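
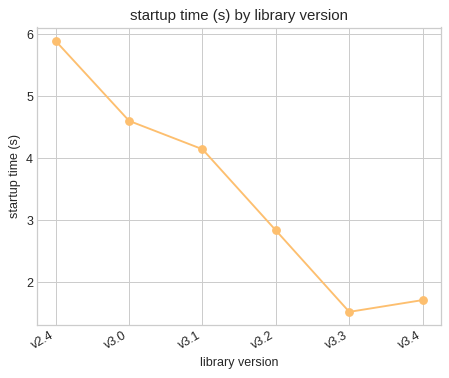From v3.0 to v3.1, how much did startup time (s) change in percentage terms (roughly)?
≈ -11.1%

v3.0 ≈ 4.5, v3.1 ≈ 4.0; (4.0 − 4.5) / 4.5 ≈ -11.1%.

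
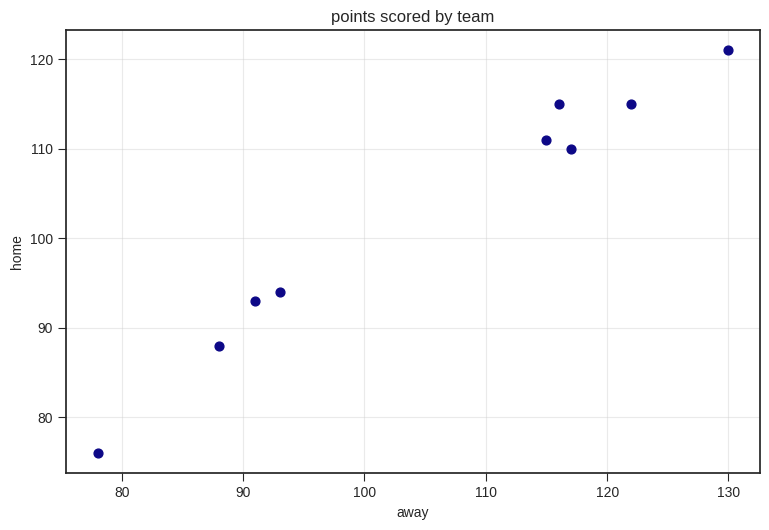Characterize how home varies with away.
Points are positively correlated; strong (|r| ≈ 1.0).

positive, strong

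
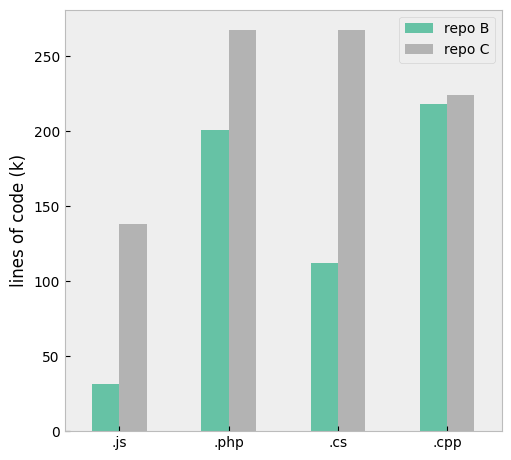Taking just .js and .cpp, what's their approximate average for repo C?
≈ 188

(150 + 225) / 2 ≈ 188.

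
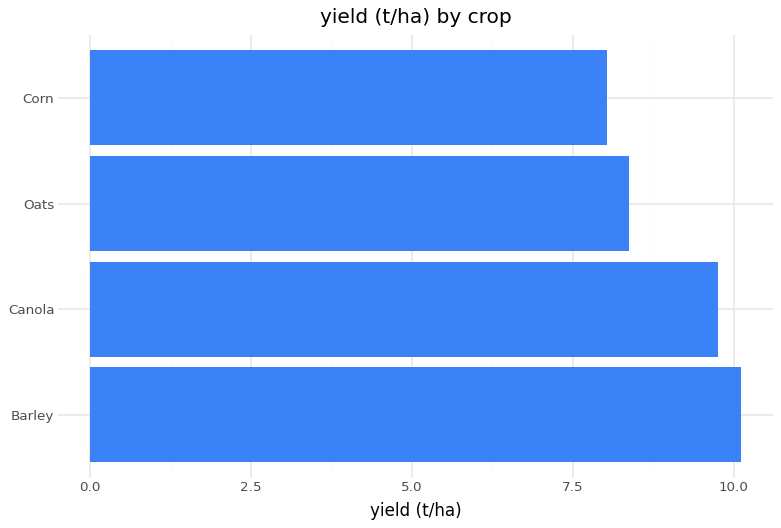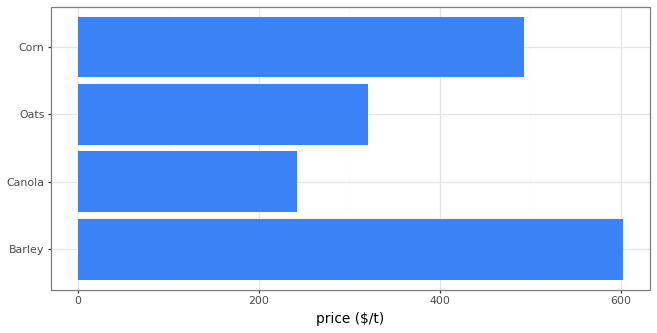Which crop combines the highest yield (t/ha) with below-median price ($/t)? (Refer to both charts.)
Chart 2 median price ($/t) ≈ 400; below-median crops: Canola, Oats. Among those, Canola has the highest yield (t/ha) (≈ 10).

Canola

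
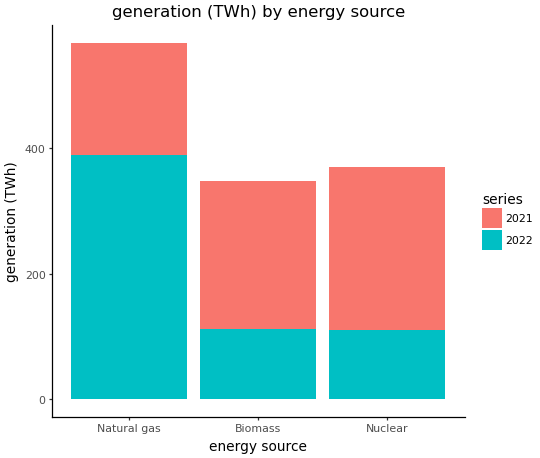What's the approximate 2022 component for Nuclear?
≈ 100

2022 top ≈ 100, bottom ≈ 0; segment ≈ 100.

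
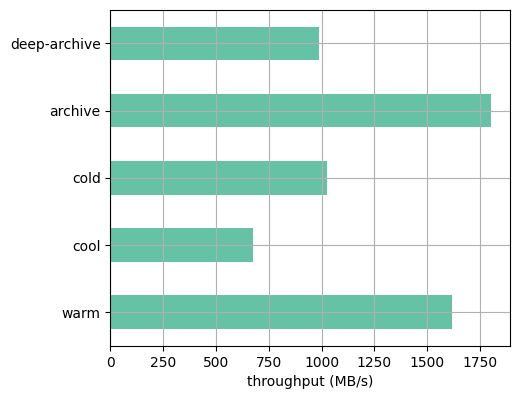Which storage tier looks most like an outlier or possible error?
archive ≈ 1800; the rest sit between ≈ 600 and ≈ 1600.

archive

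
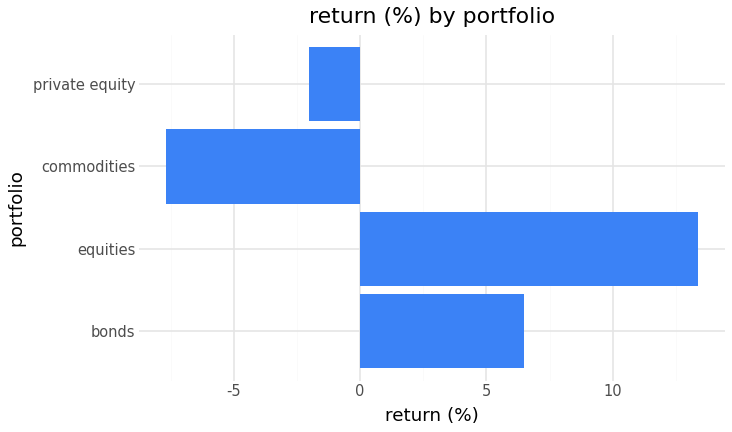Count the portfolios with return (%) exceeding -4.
3

Above -4: bonds, equities, private equity.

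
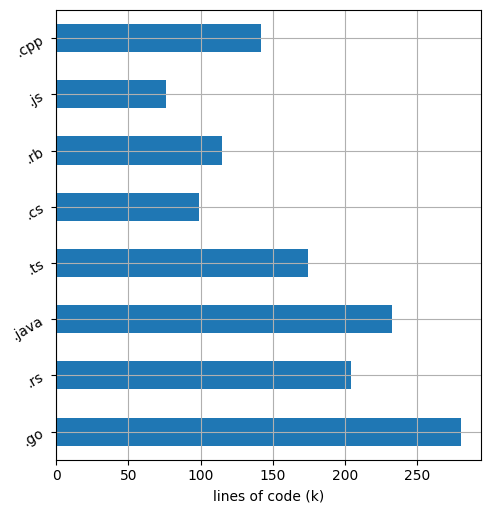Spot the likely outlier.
.go ≈ 275; the rest sit between ≈ 75 and ≈ 225.

.go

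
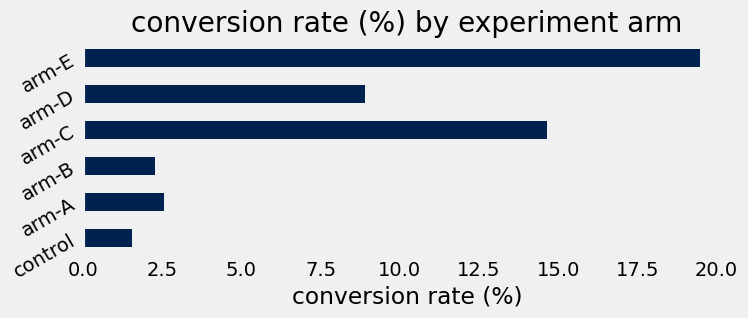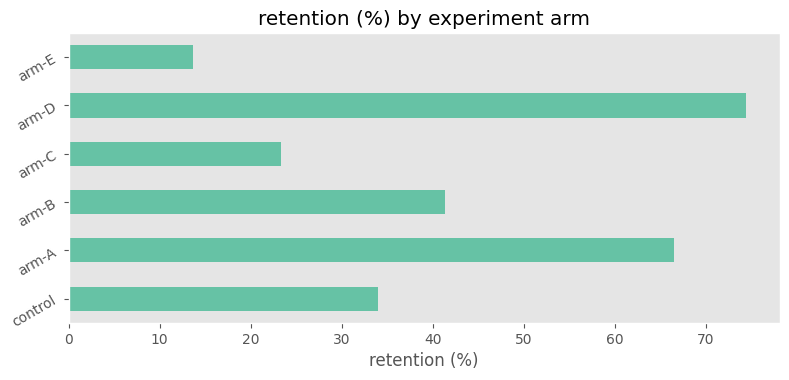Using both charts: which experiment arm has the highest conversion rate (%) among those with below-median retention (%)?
arm-E

Chart 2 median retention (%) ≈ 40; below-median experiment arms: control, arm-C, arm-E. Among those, arm-E has the highest conversion rate (%) (≈ 20).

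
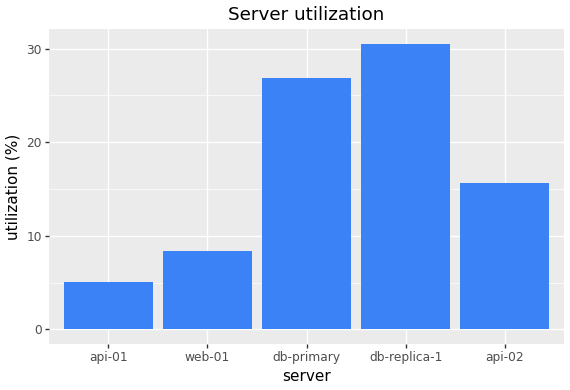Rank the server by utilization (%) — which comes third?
Top 4: db-replica-1 ≈ 30, db-primary ≈ 25, api-02 ≈ 15, web-01 ≈ 10.

api-02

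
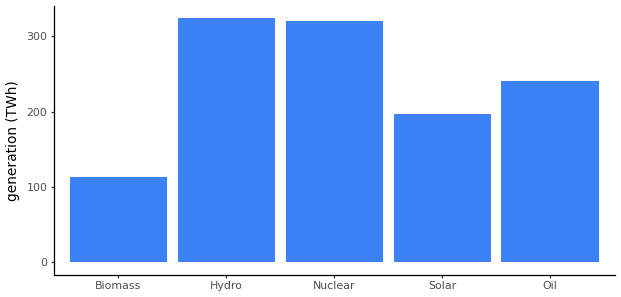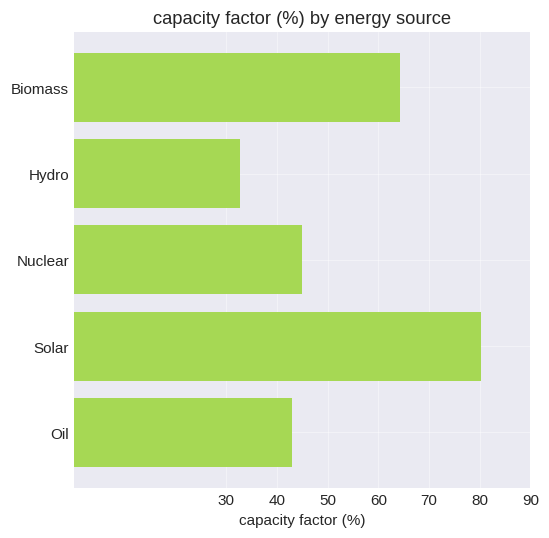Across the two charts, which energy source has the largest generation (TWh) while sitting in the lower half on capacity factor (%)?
Chart 2 median capacity factor (%) ≈ 50; below-median energy sources: Hydro, Oil. Among those, Hydro has the highest generation (TWh) (≈ 300).

Hydro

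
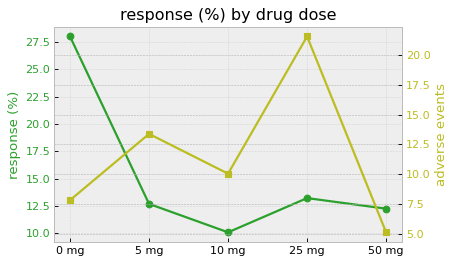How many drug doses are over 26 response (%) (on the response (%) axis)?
1

Above 26: 0 mg.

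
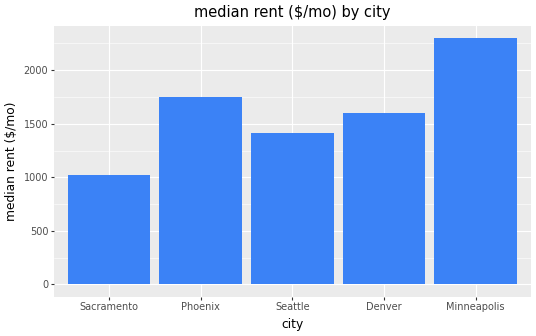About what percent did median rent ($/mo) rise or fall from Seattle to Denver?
≈ +14.3%

Seattle ≈ 1400, Denver ≈ 1600; (1600 − 1400) / 1400 ≈ +14.3%.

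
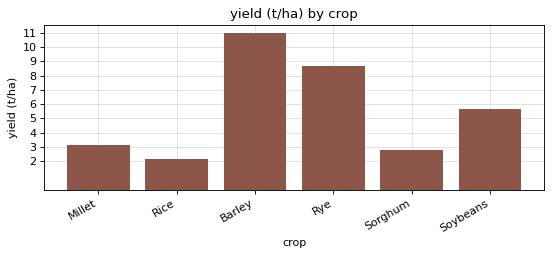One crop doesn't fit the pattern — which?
Barley

Barley ≈ 11; the rest sit between ≈ 2 and ≈ 9.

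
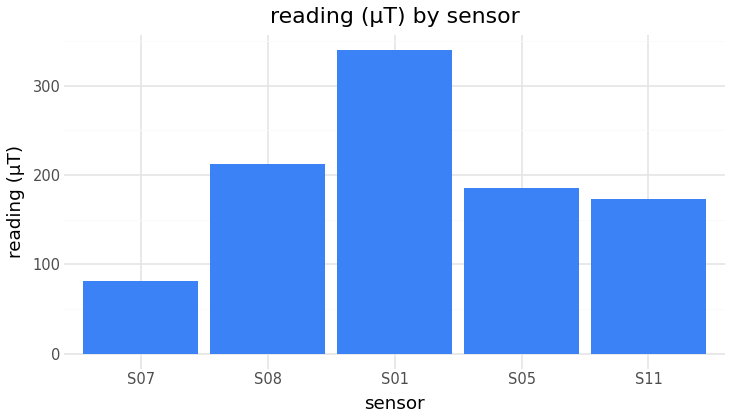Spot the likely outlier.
S01 ≈ 350; the rest sit between ≈ 100 and ≈ 200.

S01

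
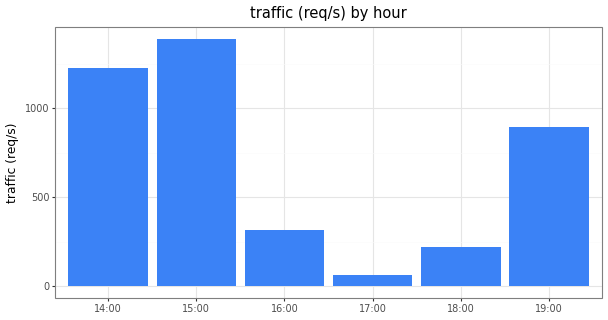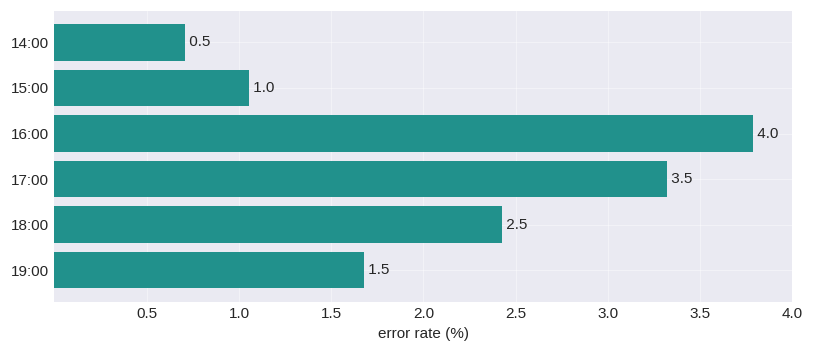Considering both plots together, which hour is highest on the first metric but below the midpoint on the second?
Chart 2 median error rate (%) ≈ 2; below-median hours: 14:00, 15:00, 19:00. Among those, 15:00 has the highest traffic (req/s) (≈ 1400).

15:00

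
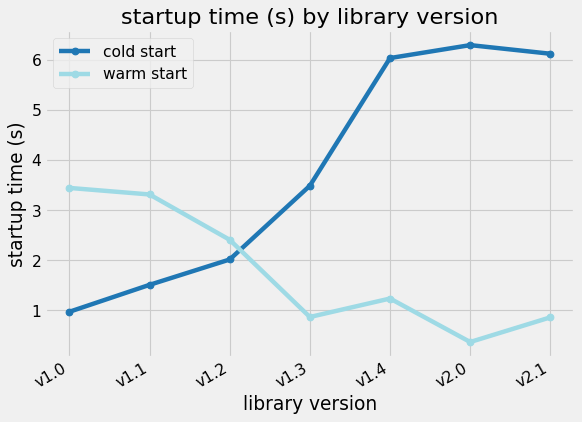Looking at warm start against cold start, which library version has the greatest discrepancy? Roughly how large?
v2.0, ≈ 6.0 s

v2.0: warm start ≈ 0.5, cold start ≈ 6.5 → gap ≈ 6.0. Next-largest (v2.1) is only ≈ 5.0.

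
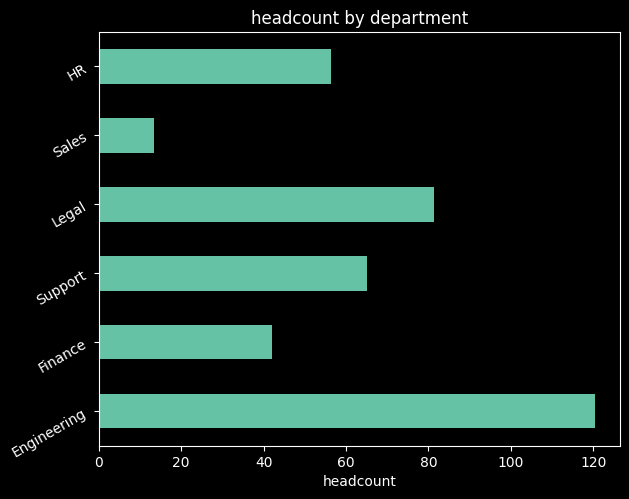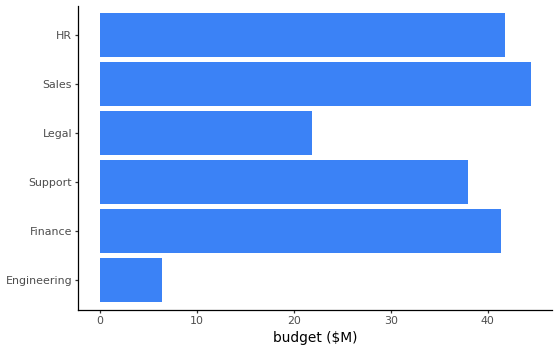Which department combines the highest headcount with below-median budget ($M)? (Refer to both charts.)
Engineering

Chart 2 median budget ($M) ≈ 40; below-median departments: Engineering, Support, Legal. Among those, Engineering has the highest headcount (≈ 120).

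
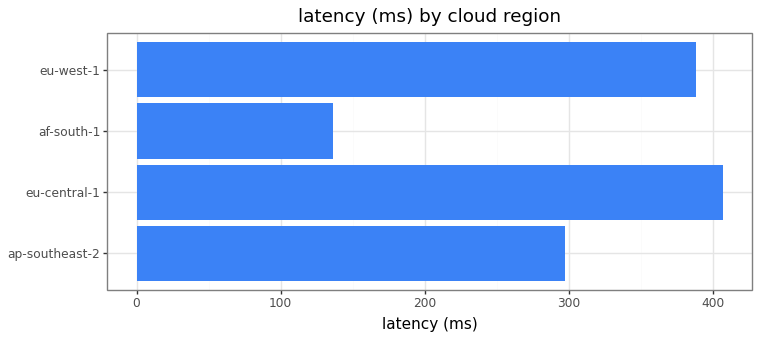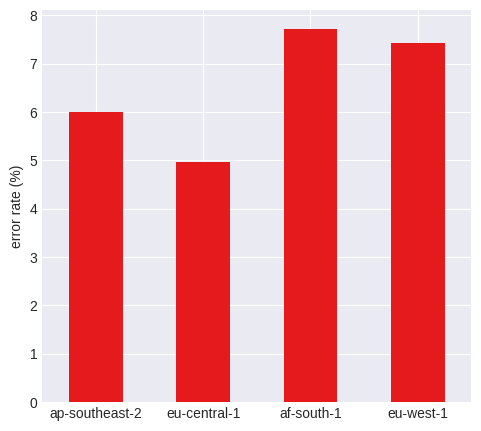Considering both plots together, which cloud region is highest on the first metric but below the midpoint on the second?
eu-central-1

Chart 2 median error rate (%) ≈ 7; below-median cloud regions: ap-southeast-2, eu-central-1. Among those, eu-central-1 has the highest latency (ms) (≈ 400).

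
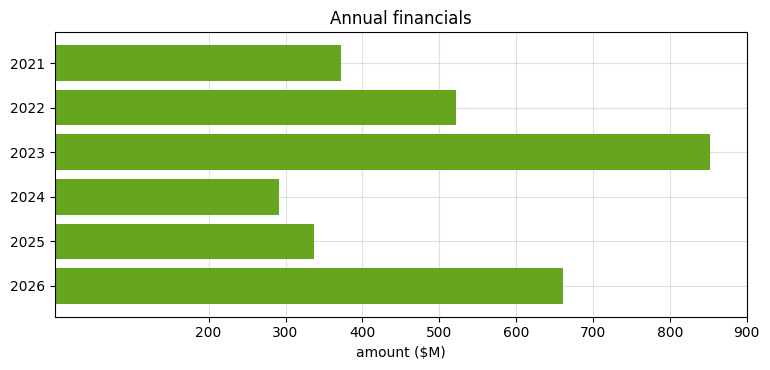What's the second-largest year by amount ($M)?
Top 3: 2023 ≈ 900, 2026 ≈ 700, 2022 ≈ 500.

2026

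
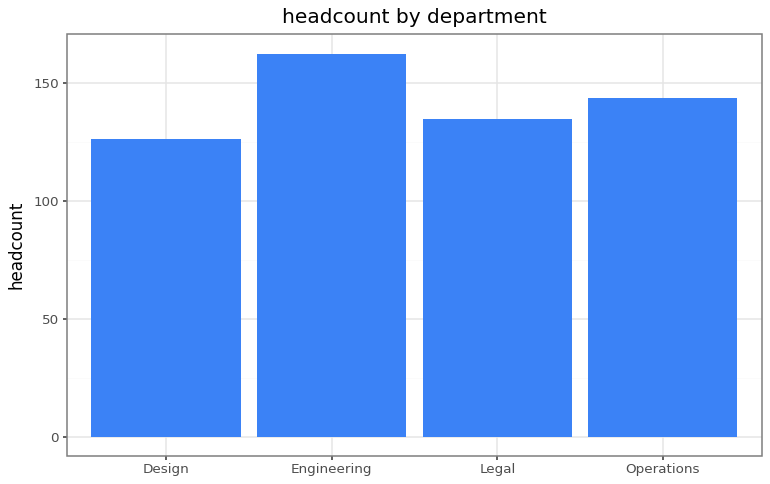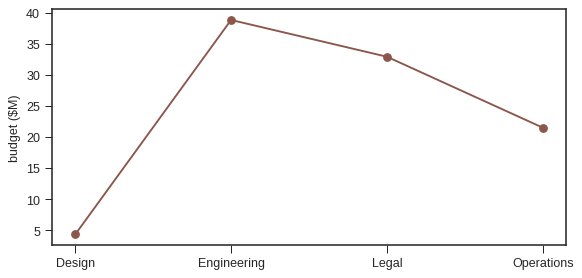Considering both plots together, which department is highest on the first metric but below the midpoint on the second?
Operations

Chart 2 median budget ($M) ≈ 25; below-median departments: Design, Operations. Among those, Operations has the highest headcount (≈ 140).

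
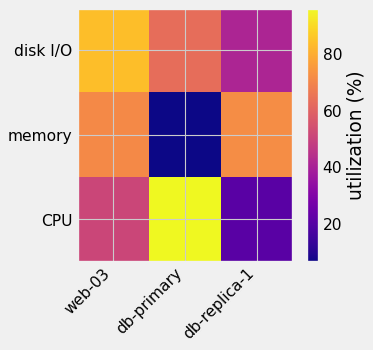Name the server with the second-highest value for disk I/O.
db-primary

Top 3 for disk I/O: web-03 ≈ 80, db-primary ≈ 60, db-replica-1 ≈ 40.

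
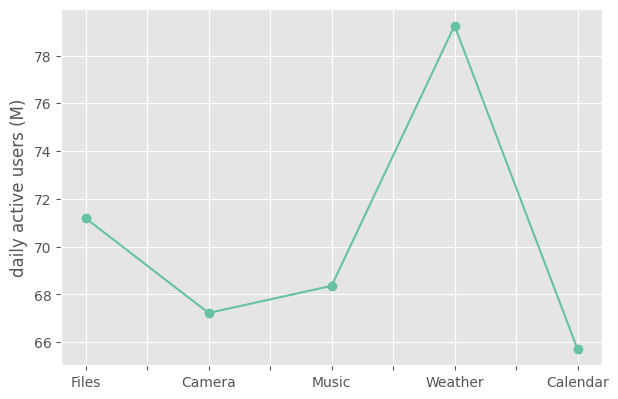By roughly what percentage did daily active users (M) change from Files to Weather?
Files ≈ 72, Weather ≈ 80; (80 − 72) / 72 ≈ +11.1%.

≈ +11.1%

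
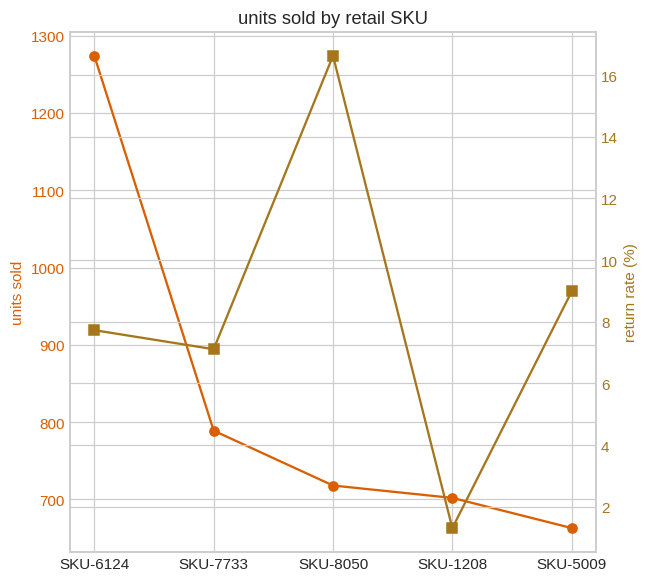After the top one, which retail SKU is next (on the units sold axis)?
SKU-7733

Top 3 (on the units sold axis): SKU-6124 ≈ 1300, SKU-7733 ≈ 800, SKU-8050 ≈ 700.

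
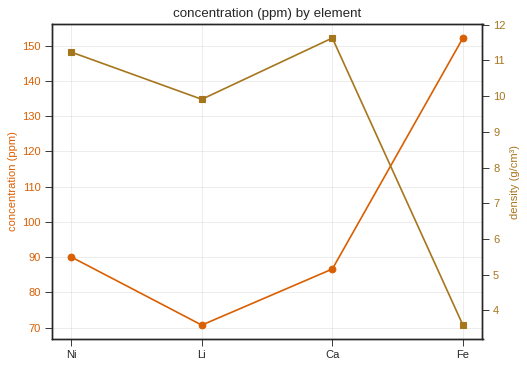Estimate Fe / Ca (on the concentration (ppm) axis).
≈ 1.67×

Fe ≈ 150, Ca ≈ 90; 150/90 ≈ 1.67.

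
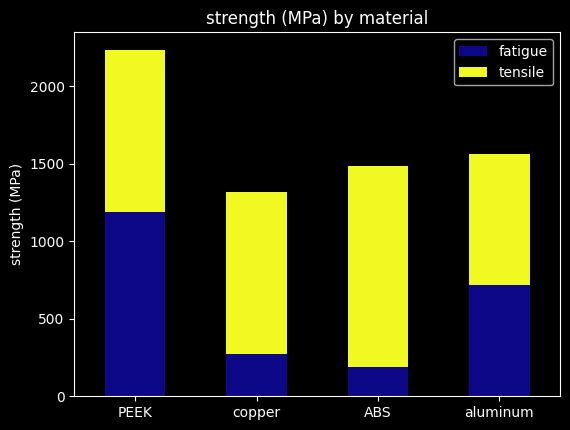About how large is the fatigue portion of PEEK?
≈ 1200

fatigue top ≈ 1200, bottom ≈ 0; segment ≈ 1200.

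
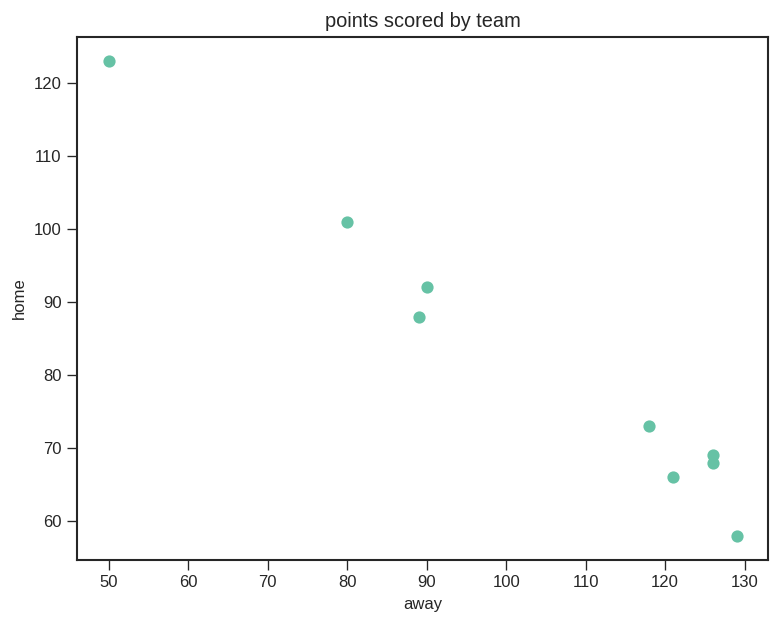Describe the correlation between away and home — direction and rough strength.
Points are negatively correlated; strong (|r| ≈ 1.0).

negative, strong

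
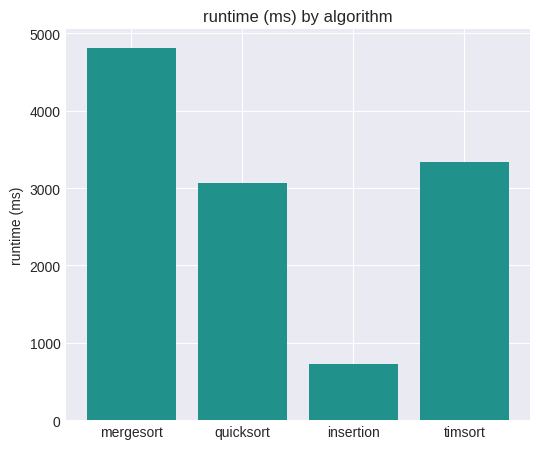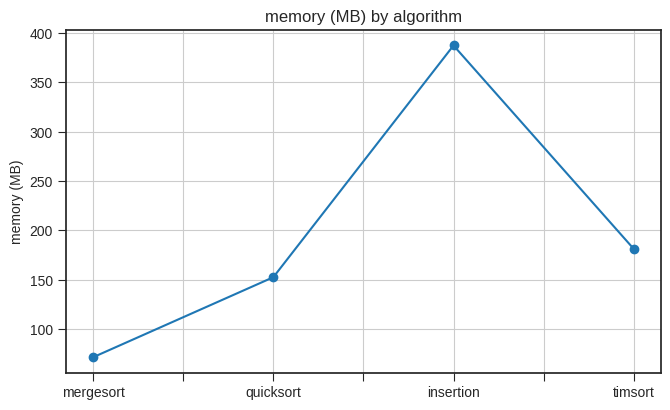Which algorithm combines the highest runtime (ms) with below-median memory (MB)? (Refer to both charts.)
mergesort

Chart 2 median memory (MB) ≈ 150; below-median algorithms: mergesort, quicksort. Among those, mergesort has the highest runtime (ms) (≈ 5000).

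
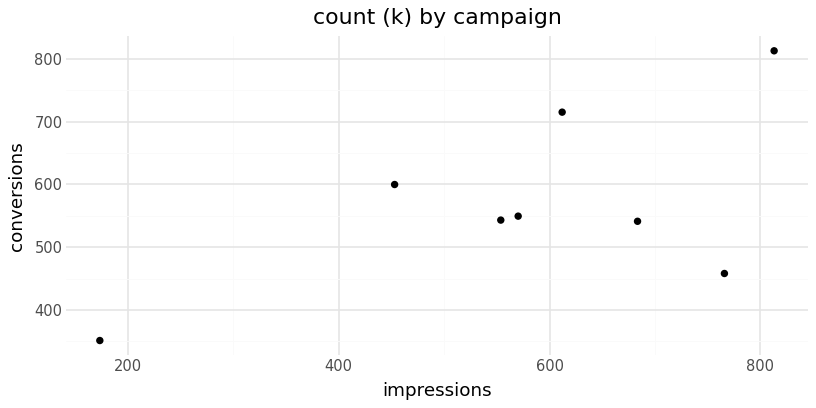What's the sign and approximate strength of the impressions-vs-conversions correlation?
positive, moderate

Points are positively correlated; moderate (|r| ≈ 0.6).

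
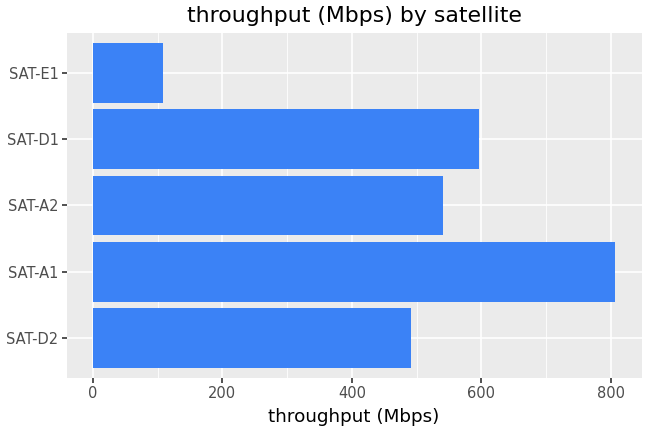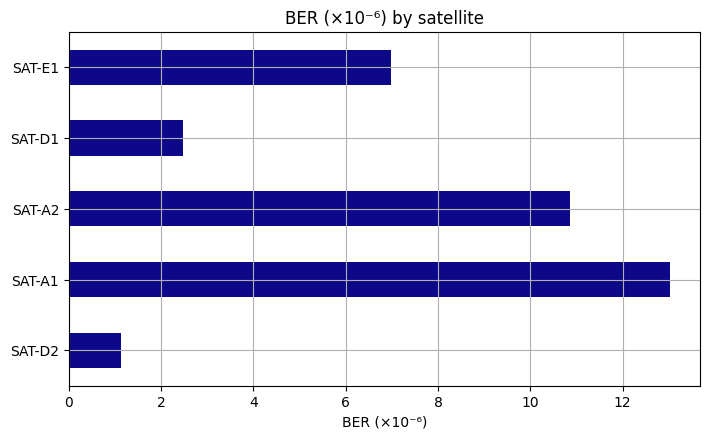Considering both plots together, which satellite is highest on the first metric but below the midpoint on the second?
Chart 2 median BER (×10⁻⁶) ≈ 6; below-median satellites: SAT-D2, SAT-D1. Among those, SAT-D1 has the highest throughput (Mbps) (≈ 600).

SAT-D1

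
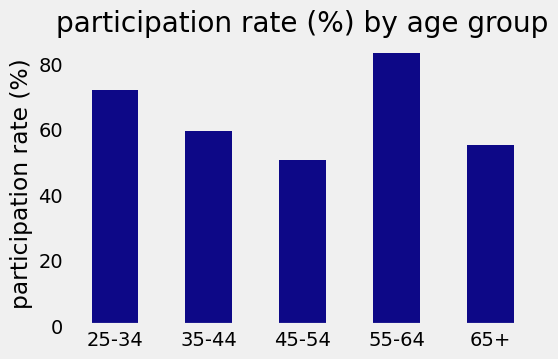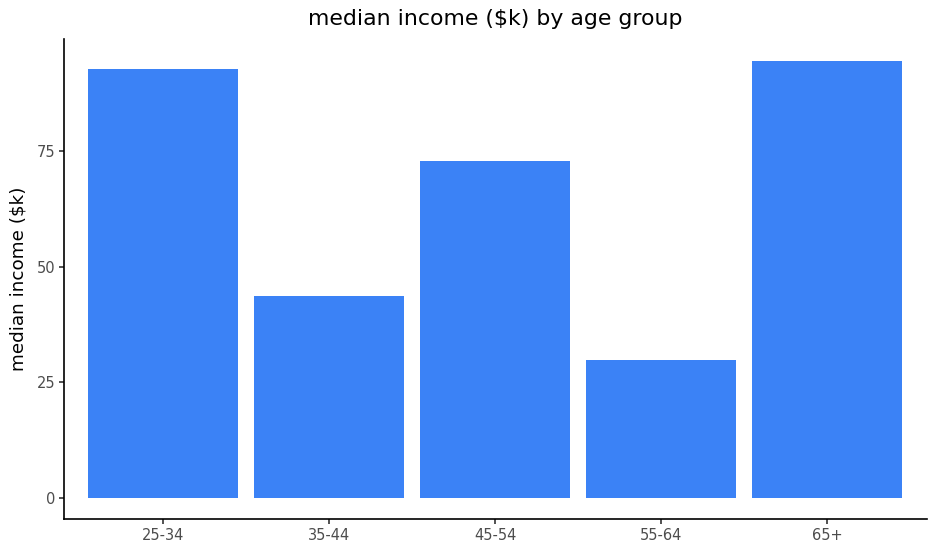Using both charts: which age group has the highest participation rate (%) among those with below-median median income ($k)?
55-64

Chart 2 median median income ($k) ≈ 70; below-median age groups: 35-44, 55-64. Among those, 55-64 has the highest participation rate (%) (≈ 80).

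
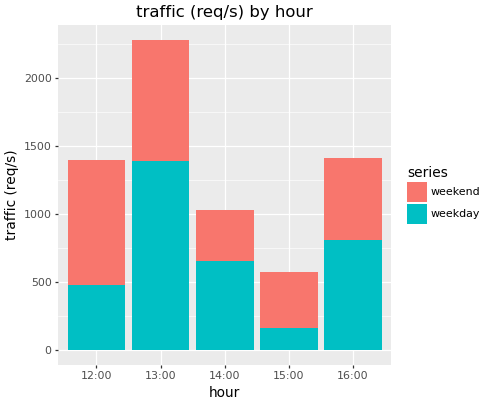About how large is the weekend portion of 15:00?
≈ 400

weekend top ≈ 600, bottom ≈ 200; segment ≈ 400.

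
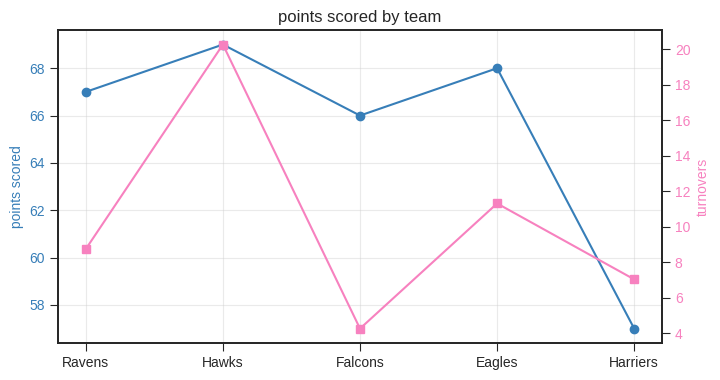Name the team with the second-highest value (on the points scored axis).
Top 3 (on the points scored axis): Hawks ≈ 69, Eagles ≈ 68, Ravens ≈ 67.

Eagles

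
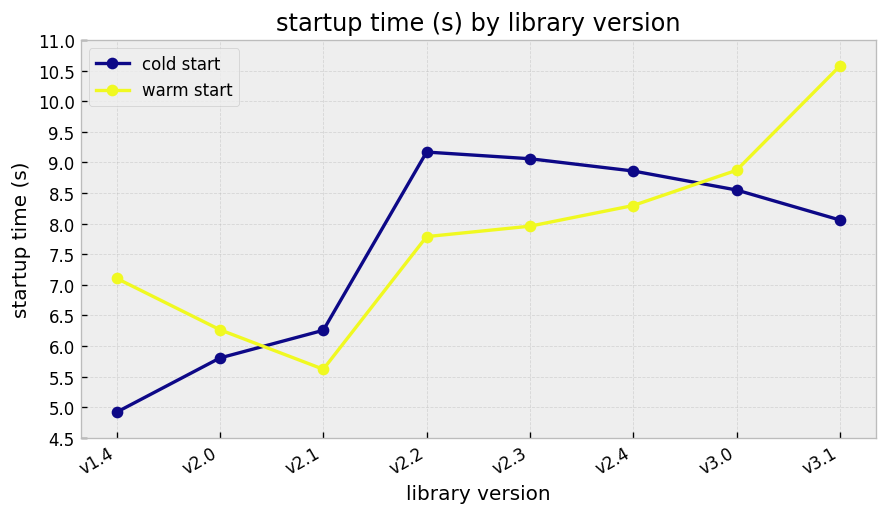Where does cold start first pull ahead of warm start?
v2.1

v2.0: cold start ≈ 6.0 vs warm start ≈ 6.5 (not yet); v2.1: cold start ≈ 6.5 vs warm start ≈ 5.5 (first crossover).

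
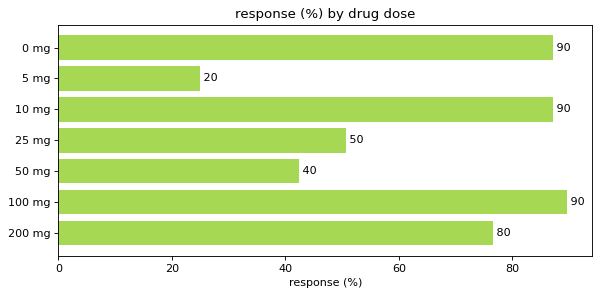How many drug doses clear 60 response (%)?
4

Above 60: 0 mg, 10 mg, 100 mg, 200 mg.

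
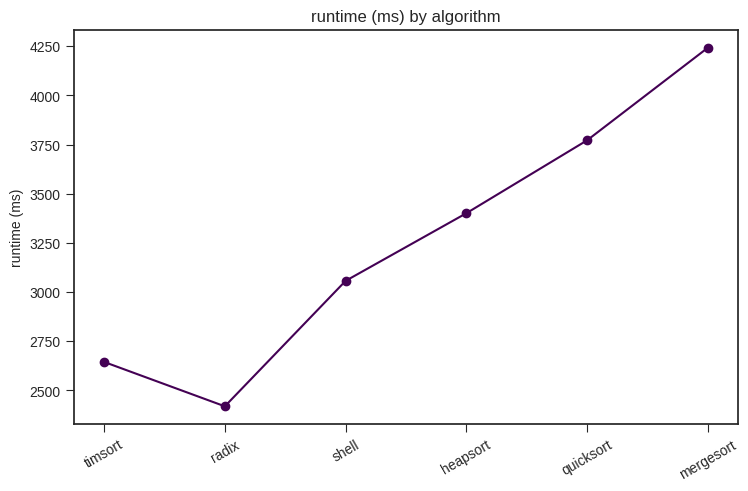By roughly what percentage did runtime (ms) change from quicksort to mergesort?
≈ +10.5%

quicksort ≈ 3800, mergesort ≈ 4200; (4200 − 3800) / 3800 ≈ +10.5%.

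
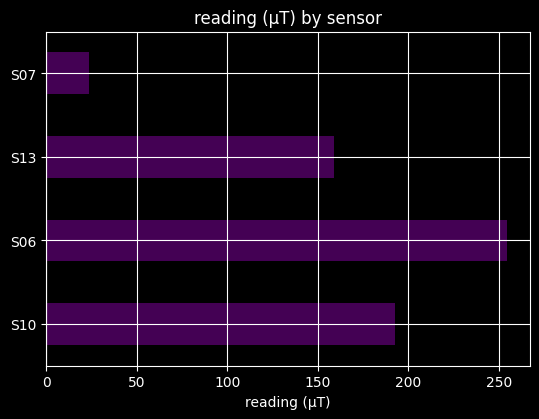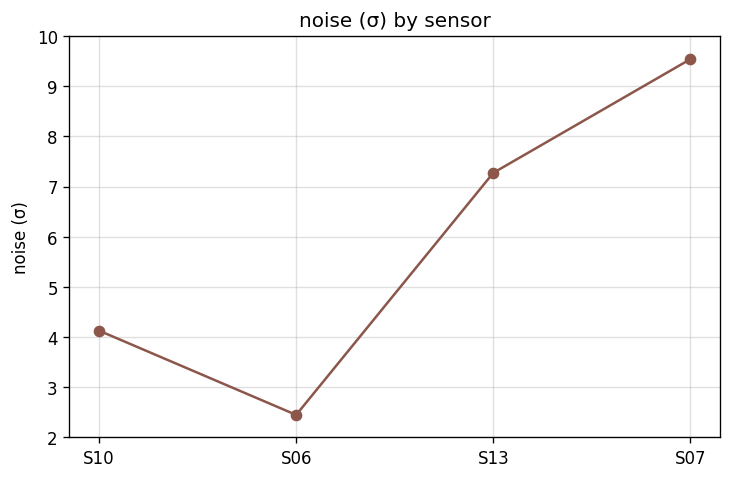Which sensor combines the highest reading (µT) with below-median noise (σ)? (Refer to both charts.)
S06

Chart 2 median noise (σ) ≈ 6; below-median sensors: S10, S06. Among those, S06 has the highest reading (µT) (≈ 250).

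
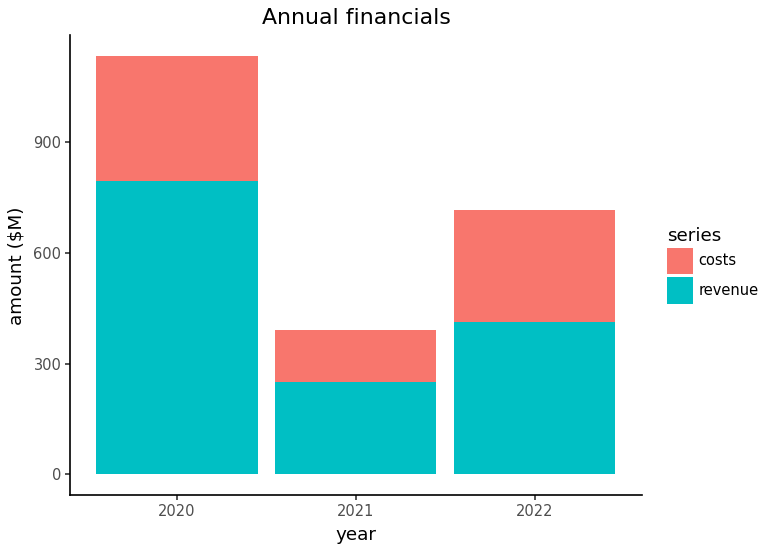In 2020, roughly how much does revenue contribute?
revenue top ≈ 800, bottom ≈ 0; segment ≈ 800.

≈ 800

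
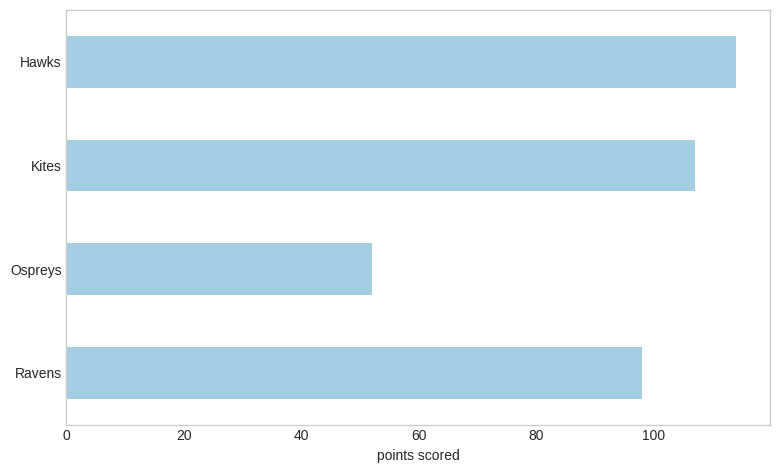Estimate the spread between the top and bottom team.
≈ 60

Max Hawks ≈ 110, min Ospreys ≈ 50; range ≈ 60.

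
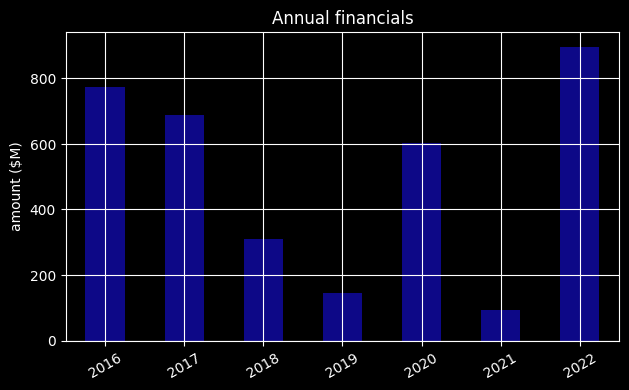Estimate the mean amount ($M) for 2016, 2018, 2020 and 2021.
≈ 450

(800 + 300 + 600 + 100) / 4 ≈ 450.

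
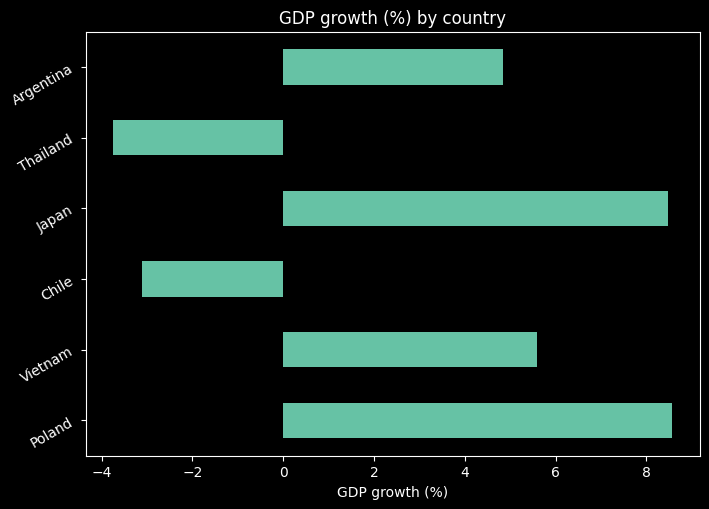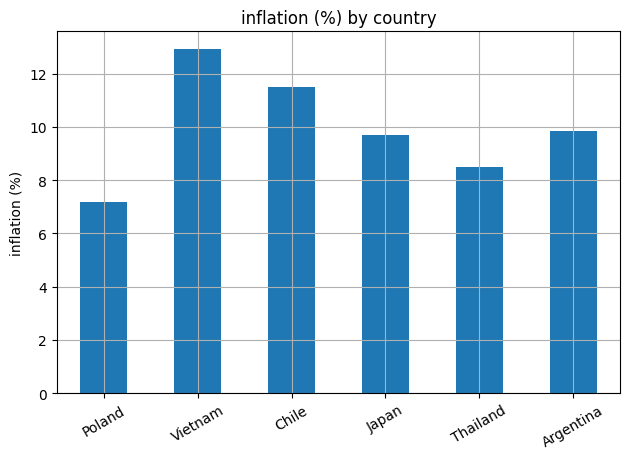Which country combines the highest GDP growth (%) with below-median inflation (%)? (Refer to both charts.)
Poland

Chart 2 median inflation (%) ≈ 10; below-median countries: Poland, Japan, Thailand. Among those, Poland has the highest GDP growth (%) (≈ 9).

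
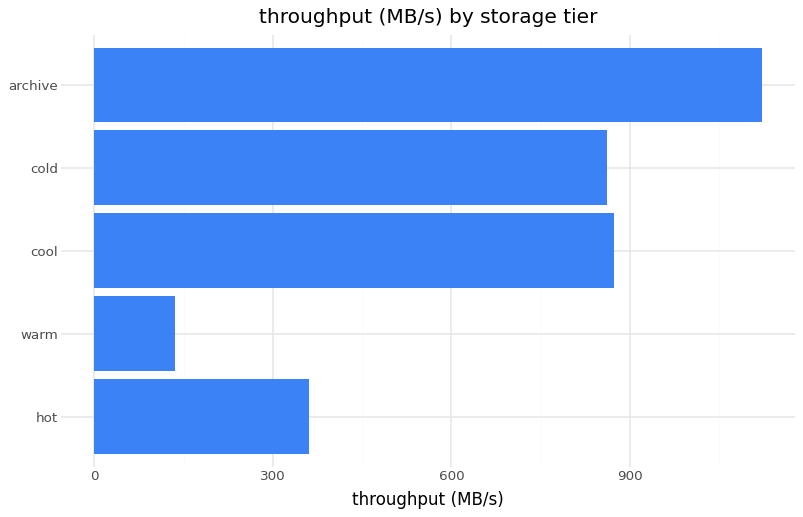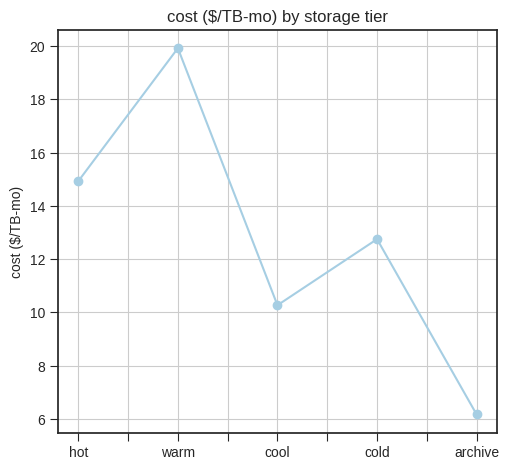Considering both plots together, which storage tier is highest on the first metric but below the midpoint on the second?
Chart 2 median cost ($/TB-mo) ≈ 12; below-median storage tiers: cool, archive. Among those, archive has the highest throughput (MB/s) (≈ 1200).

archive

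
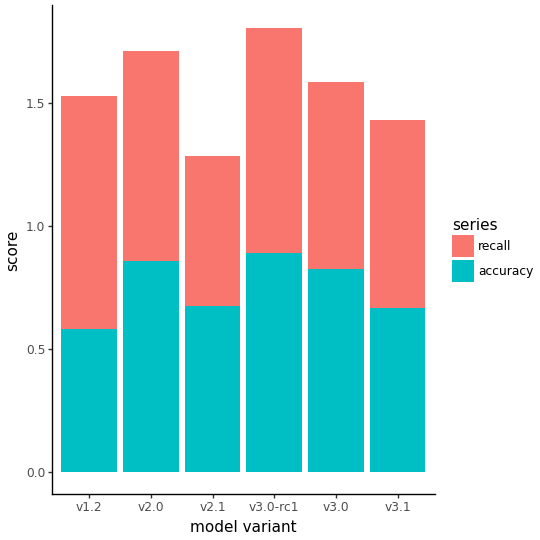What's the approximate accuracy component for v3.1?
accuracy top ≈ 0.6, bottom ≈ 0.0; segment ≈ 0.6.

≈ 0.6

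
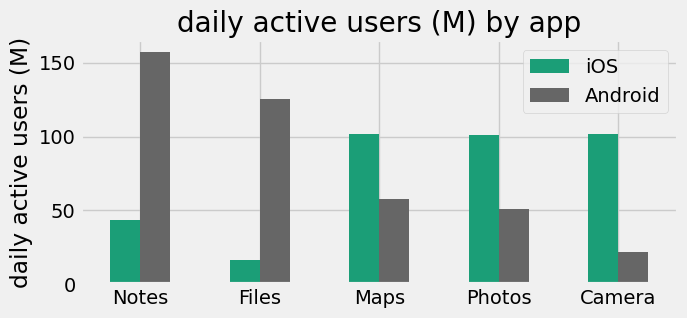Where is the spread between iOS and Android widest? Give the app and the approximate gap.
Notes: iOS ≈ 40, Android ≈ 160 → gap ≈ 120. Next-largest (Files) is only ≈ 100.

Notes, ≈ 120 M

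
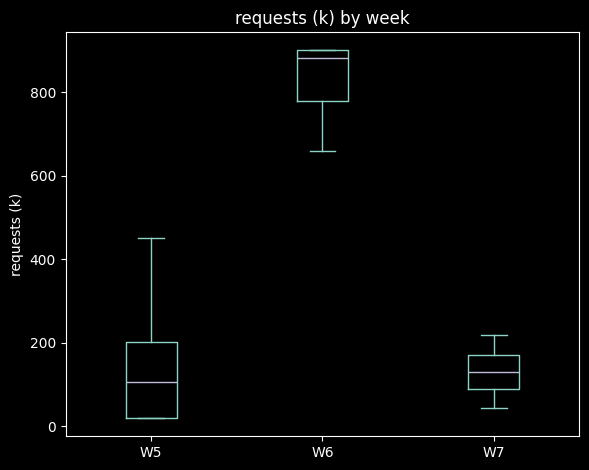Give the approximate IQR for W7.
Q3 ≈ 200, Q1 ≈ 100; IQR ≈ 100.

≈ 100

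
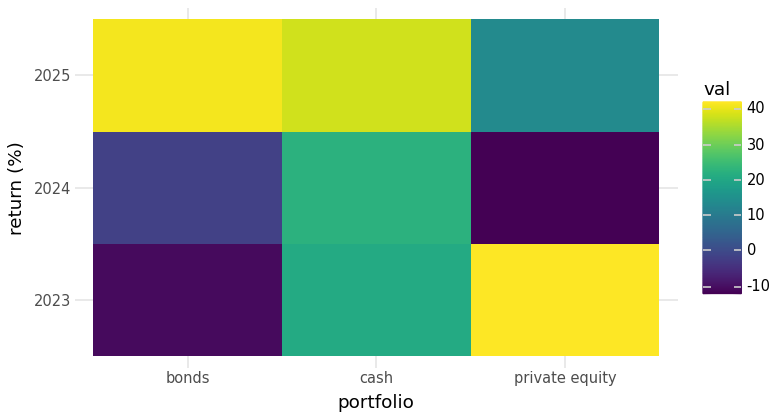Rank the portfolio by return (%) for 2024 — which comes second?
Top 3 for 2024: cash ≈ 20, bonds ≈ 0, private equity ≈ -10.

bonds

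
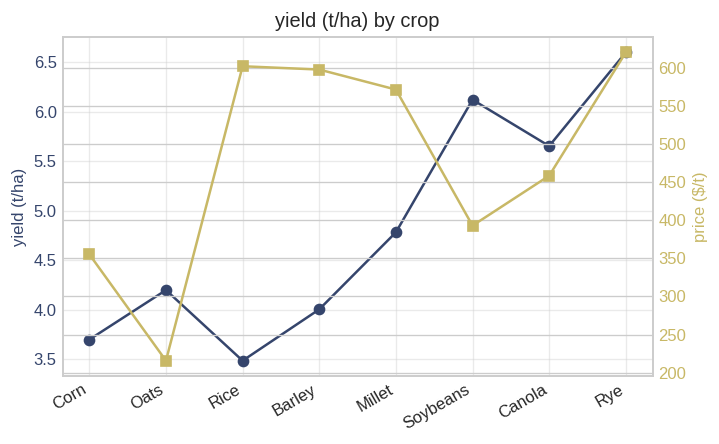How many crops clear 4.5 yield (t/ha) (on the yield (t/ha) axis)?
Above 4.5: Millet, Soybeans, Canola, Rye.

4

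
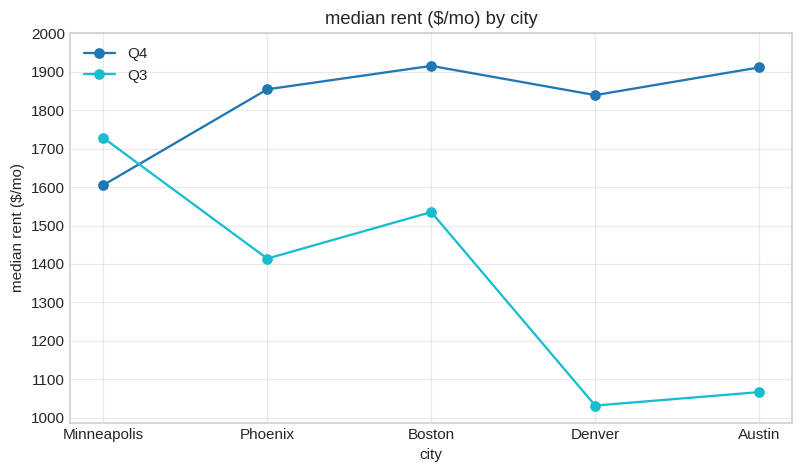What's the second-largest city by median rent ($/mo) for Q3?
Boston

Top 3 for Q3: Minneapolis ≈ 1700, Boston ≈ 1500, Phoenix ≈ 1400.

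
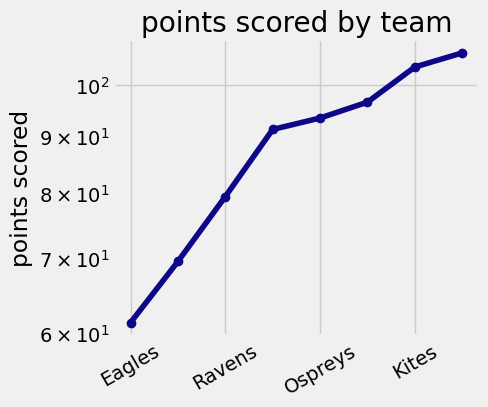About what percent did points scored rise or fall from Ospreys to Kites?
≈ +10.5%

Ospreys ≈ 95, Kites ≈ 105; (105 − 95) / 95 ≈ +10.5%.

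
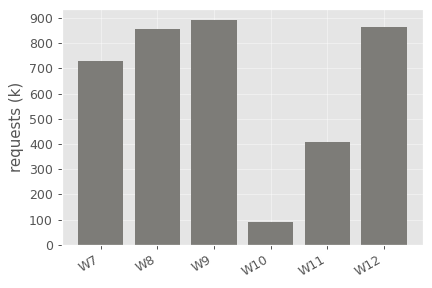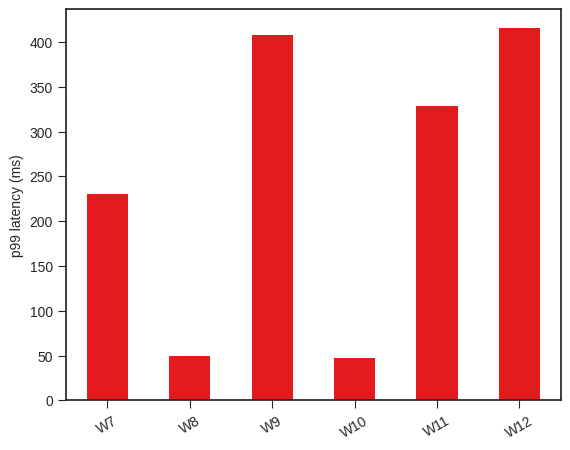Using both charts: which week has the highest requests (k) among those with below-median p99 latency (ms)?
W8

Chart 2 median p99 latency (ms) ≈ 300; below-median weeks: W7, W8, W10. Among those, W8 has the highest requests (k) (≈ 900).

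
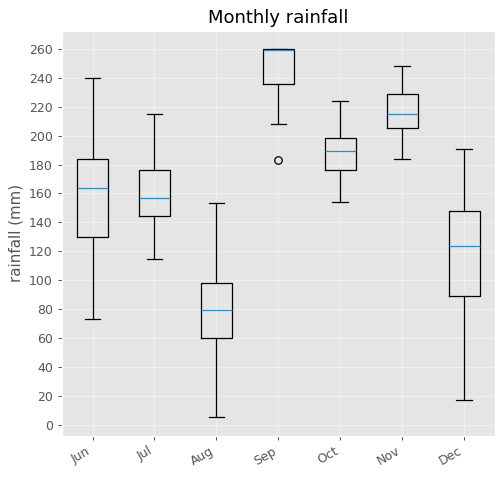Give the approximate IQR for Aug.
Q3 ≈ 100, Q1 ≈ 60; IQR ≈ 40.

≈ 40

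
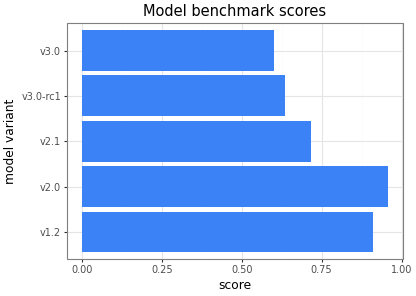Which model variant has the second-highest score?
v1.2

Top 3: v2.0 ≈ 1.0, v1.2 ≈ 0.9, v2.1 ≈ 0.7.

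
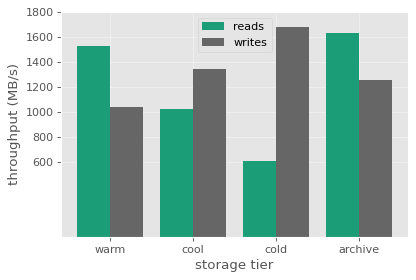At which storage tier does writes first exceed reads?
warm: writes ≈ 1000 vs reads ≈ 1600 (not yet); cool: writes ≈ 1400 vs reads ≈ 1000 (first crossover).

cool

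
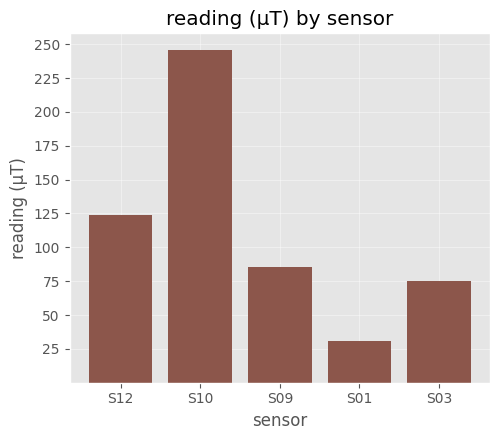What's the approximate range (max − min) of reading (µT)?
Max S10 ≈ 250, min S01 ≈ 25; range ≈ 225.

≈ 225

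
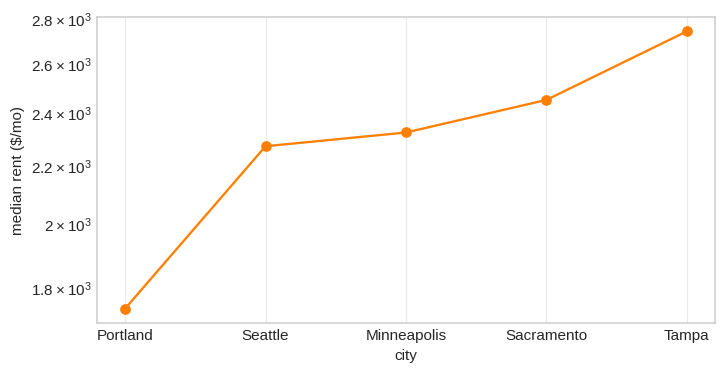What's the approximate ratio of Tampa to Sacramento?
≈ 1.12×

Tampa ≈ 2700, Sacramento ≈ 2400; 2700/2400 ≈ 1.12.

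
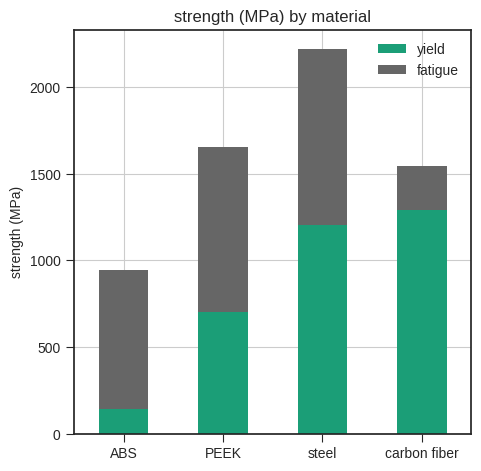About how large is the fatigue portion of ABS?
≈ 800

fatigue top ≈ 1000, bottom ≈ 200; segment ≈ 800.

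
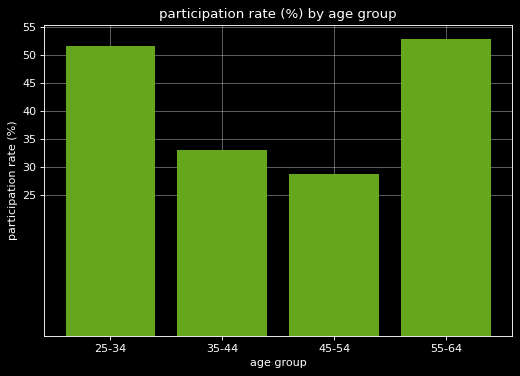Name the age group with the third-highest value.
Top 4: 55-64 ≈ 55, 25-34 ≈ 50, 35-44 ≈ 35, 45-54 ≈ 30.

35-44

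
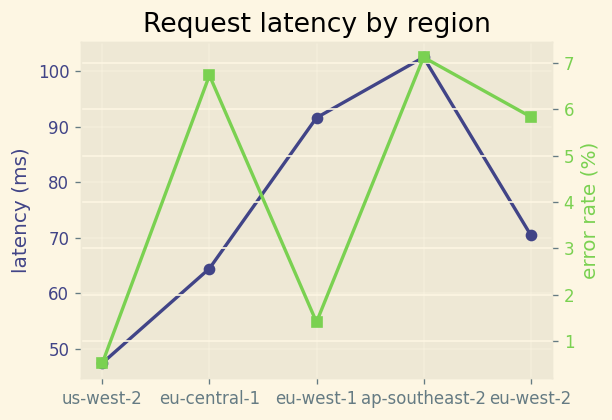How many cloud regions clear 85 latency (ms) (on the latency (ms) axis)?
Above 85: eu-west-1, ap-southeast-2.

2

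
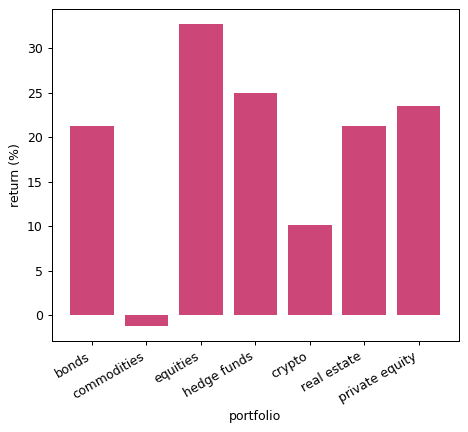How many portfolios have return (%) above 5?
6

Above 5: bonds, equities, hedge funds, crypto, real estate, private equity.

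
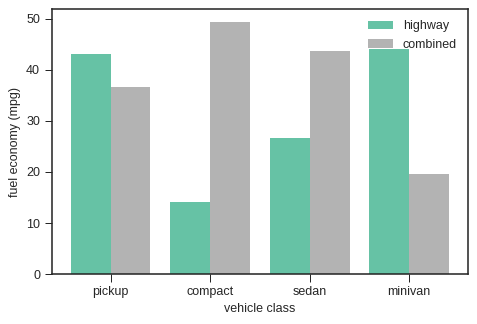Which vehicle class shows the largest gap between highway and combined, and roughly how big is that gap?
compact: highway ≈ 15, combined ≈ 50 → gap ≈ 35. Next-largest (minivan) is only ≈ 25.

compact, ≈ 35 mpg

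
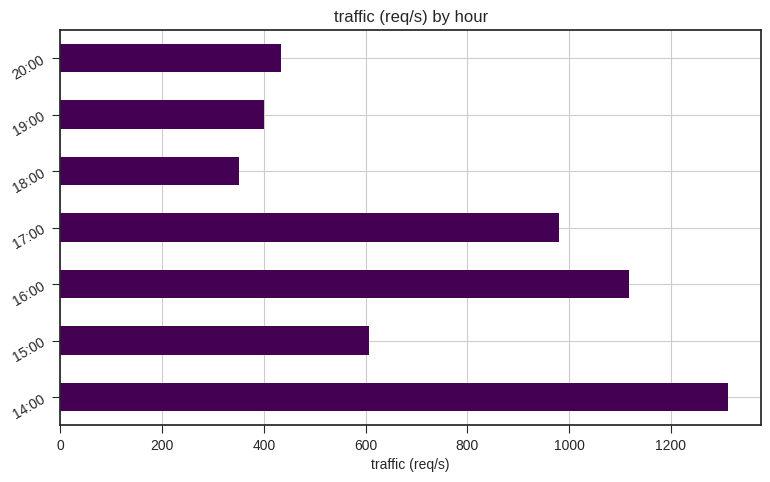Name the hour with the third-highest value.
17:00

Top 4: 14:00 ≈ 1400, 16:00 ≈ 1200, 17:00 ≈ 1000, 15:00 ≈ 600.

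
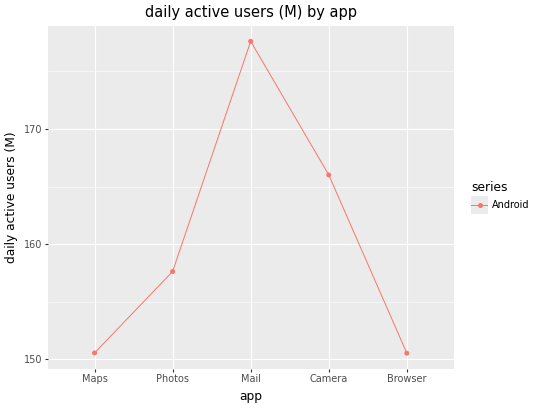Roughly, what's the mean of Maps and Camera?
≈ 158

(150 + 165) / 2 ≈ 158.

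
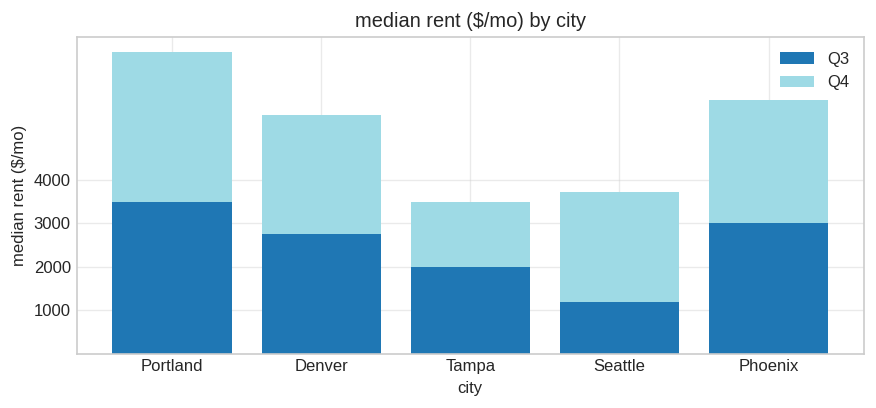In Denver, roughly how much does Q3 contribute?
≈ 3000

Q3 top ≈ 3000, bottom ≈ 0; segment ≈ 3000.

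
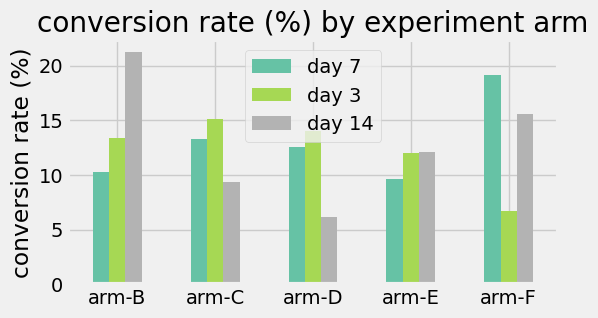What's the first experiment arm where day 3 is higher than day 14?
arm-B: day 3 ≈ 14 vs day 14 ≈ 22 (not yet); arm-C: day 3 ≈ 16 vs day 14 ≈ 10 (first crossover).

arm-C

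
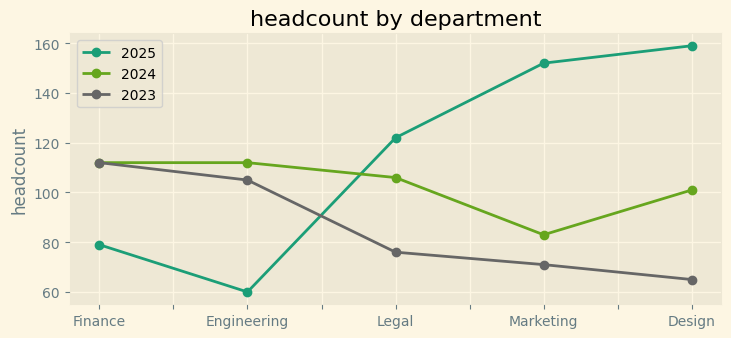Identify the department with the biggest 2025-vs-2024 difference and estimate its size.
Marketing, ≈ 70

Marketing: 2025 ≈ 150, 2024 ≈ 80 → gap ≈ 70. Next-largest (Design) is only ≈ 60.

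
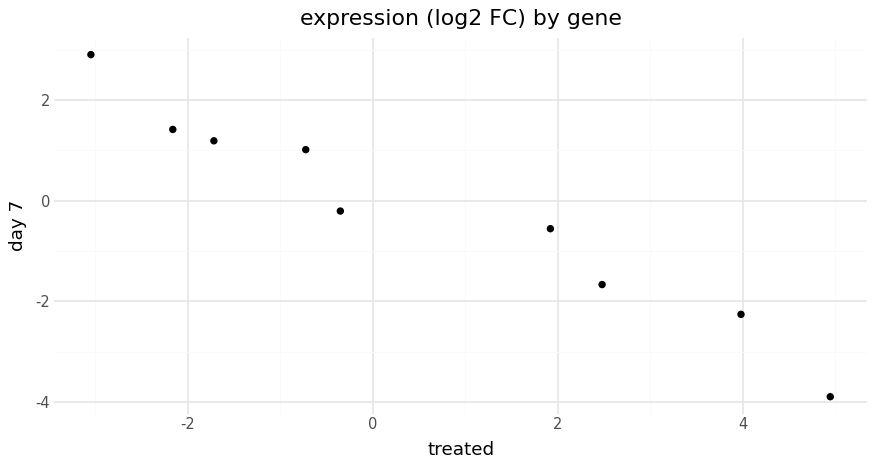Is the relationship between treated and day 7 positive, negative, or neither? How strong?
Points are negatively correlated; strong (|r| ≈ 1.0).

negative, strong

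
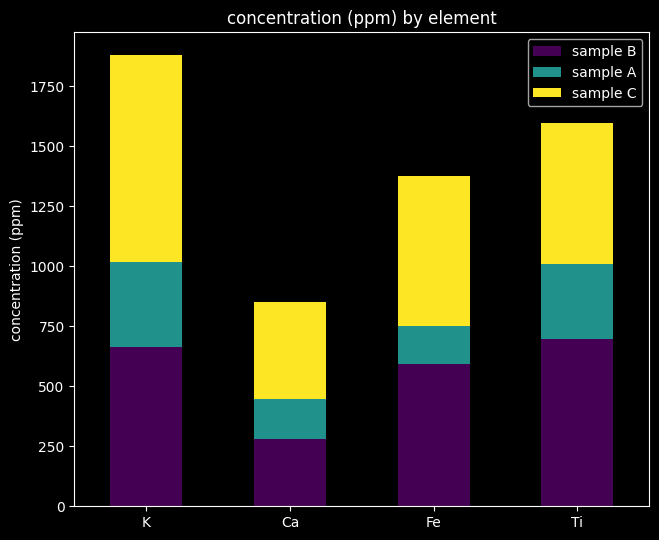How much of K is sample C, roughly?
sample C top ≈ 1800, bottom ≈ 1000; segment ≈ 800.

≈ 800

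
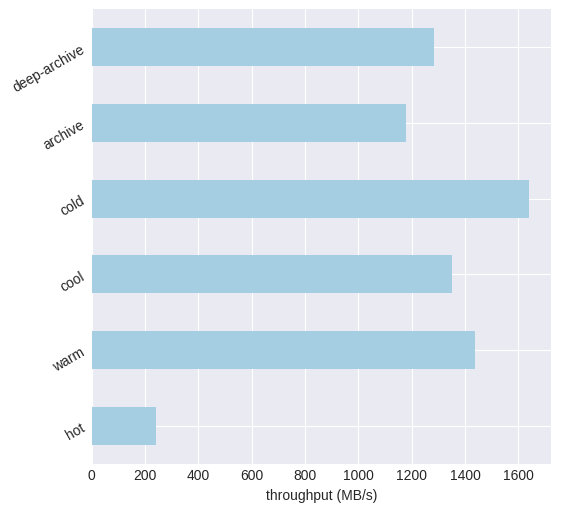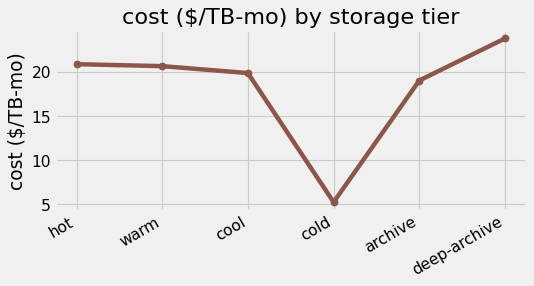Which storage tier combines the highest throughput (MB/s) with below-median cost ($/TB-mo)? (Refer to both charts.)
cold

Chart 2 median cost ($/TB-mo) ≈ 20; below-median storage tiers: cool, cold, archive. Among those, cold has the highest throughput (MB/s) (≈ 1600).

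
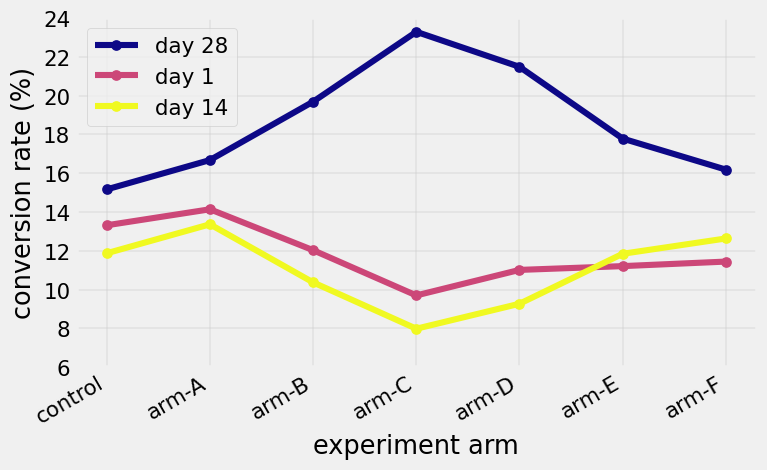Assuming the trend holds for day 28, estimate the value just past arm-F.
Last three: 22, 18, 16 → slope ≈ -3/step → next ≈ 13.

≈ 13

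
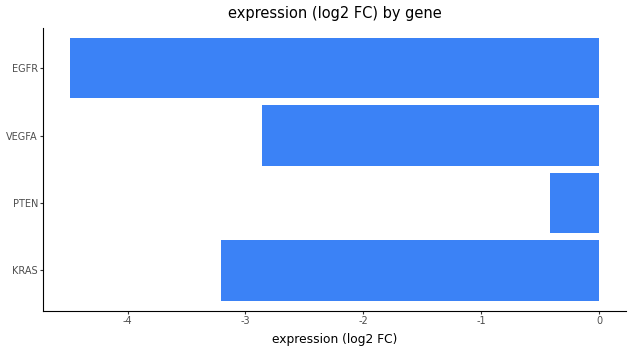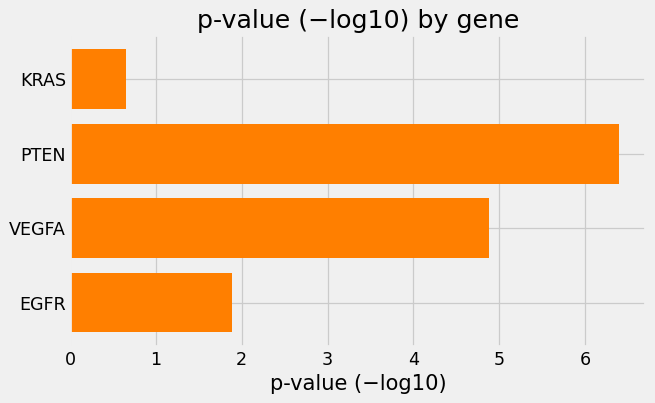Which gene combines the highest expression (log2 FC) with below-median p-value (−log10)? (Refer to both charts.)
KRAS

Chart 2 median p-value (−log10) ≈ 3; below-median genes: KRAS, EGFR. Among those, KRAS has the highest expression (log2 FC) (≈ -3).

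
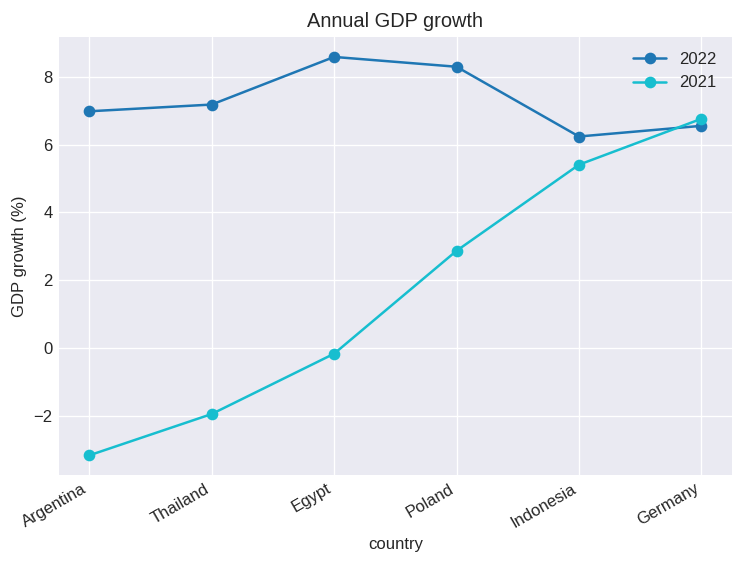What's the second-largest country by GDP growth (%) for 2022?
Top 3 for 2022: Egypt ≈ 9, Poland ≈ 8, Thailand ≈ 7.

Poland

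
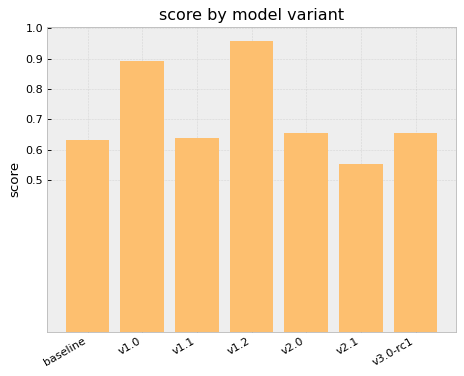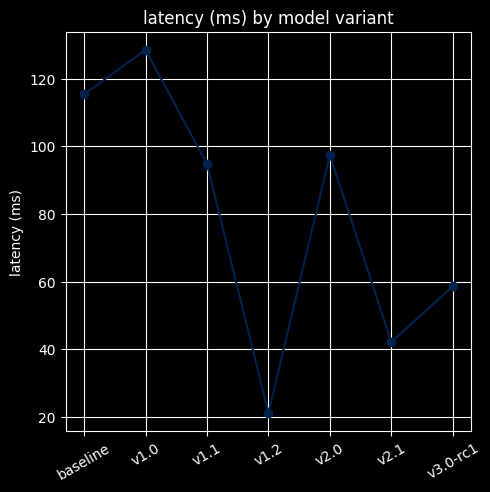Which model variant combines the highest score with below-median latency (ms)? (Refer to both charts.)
v1.2

Chart 2 median latency (ms) ≈ 100; below-median model variants: v1.2, v2.1, v3.0-rc1. Among those, v1.2 has the highest score (≈ 1).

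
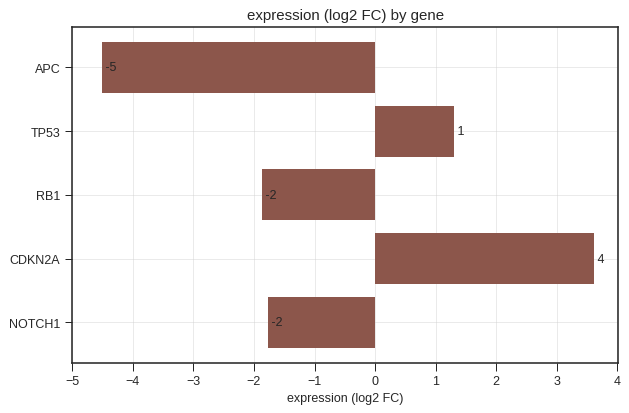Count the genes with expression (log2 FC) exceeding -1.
2

Above -1: TP53, CDKN2A.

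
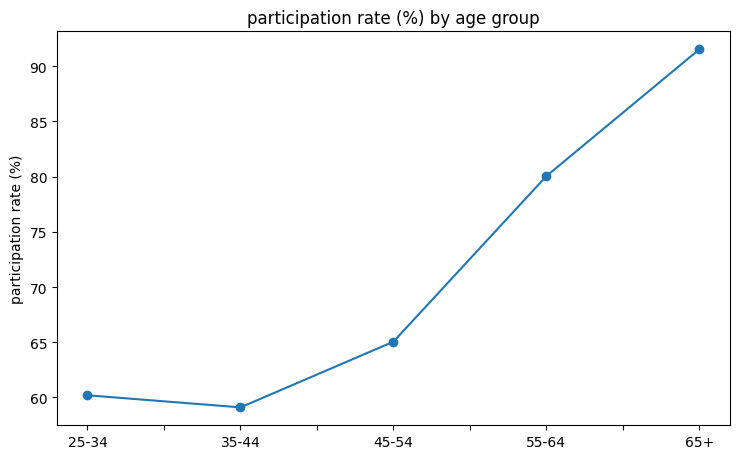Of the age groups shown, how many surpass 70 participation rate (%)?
Above 70: 55-64, 65+.

2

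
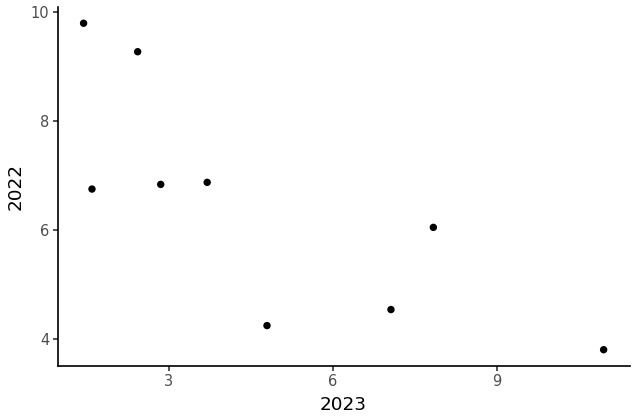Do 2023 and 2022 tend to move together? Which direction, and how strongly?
negative, strong

Points are negatively correlated; strong (|r| ≈ 0.8).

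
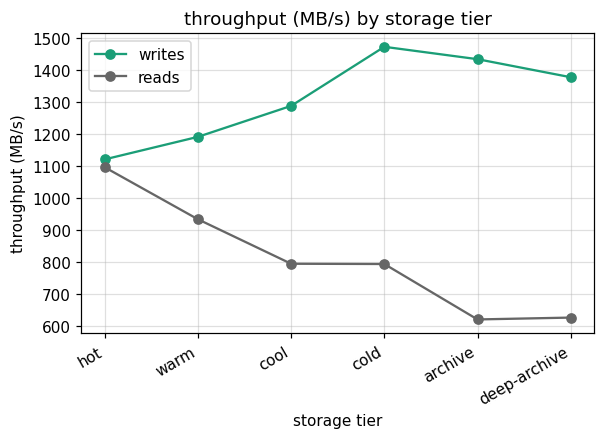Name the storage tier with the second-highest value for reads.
Top 3 for reads: hot ≈ 1100, warm ≈ 900, cool ≈ 800.

warm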